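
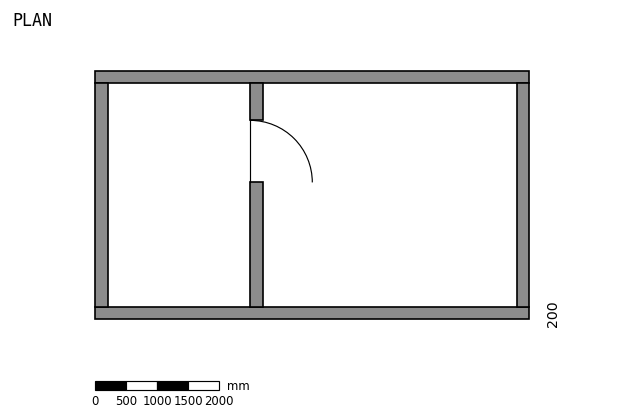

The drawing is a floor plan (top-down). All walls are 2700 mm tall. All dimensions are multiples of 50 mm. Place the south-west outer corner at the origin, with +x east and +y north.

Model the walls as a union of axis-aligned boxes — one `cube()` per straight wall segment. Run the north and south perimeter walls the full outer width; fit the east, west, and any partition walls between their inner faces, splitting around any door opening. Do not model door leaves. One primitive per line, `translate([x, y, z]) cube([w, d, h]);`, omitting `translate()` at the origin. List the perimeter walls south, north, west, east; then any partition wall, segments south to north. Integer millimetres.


cube([7000, 200, 2700]);
translate([0, 3800, 0]) cube([7000, 200, 2700]);
translate([0, 200, 0]) cube([200, 3600, 2700]);
translate([6800, 200, 0]) cube([200, 3600, 2700]);
translate([2500, 200, 0]) cube([200, 2000, 2700]);
translate([2500, 3200, 0]) cube([200, 600, 2700]);


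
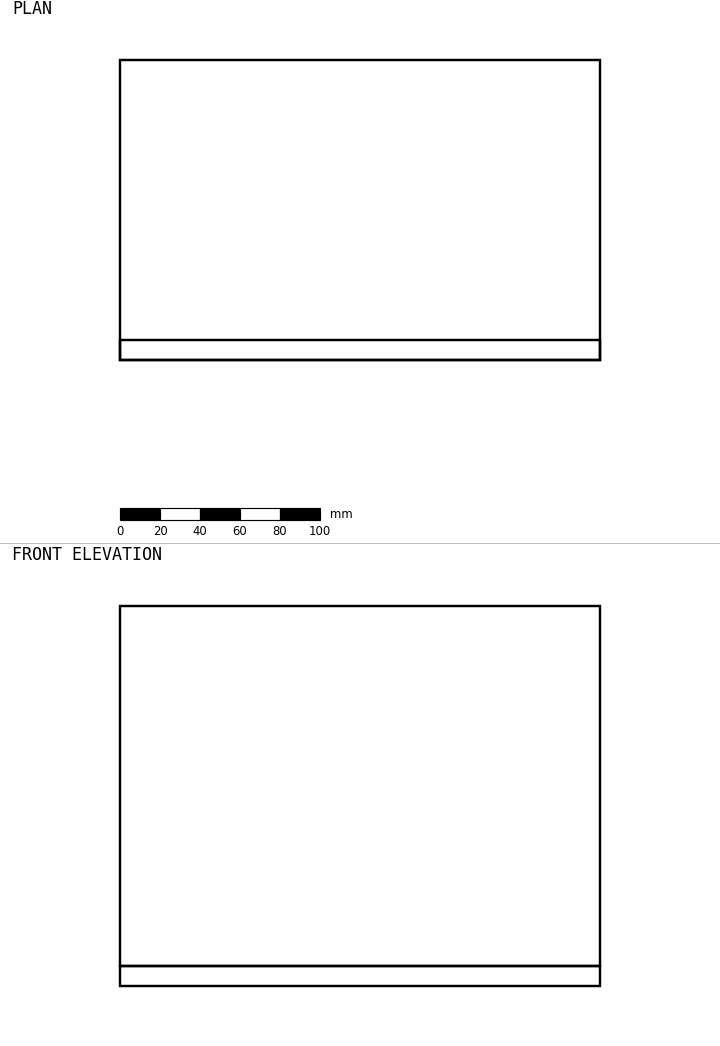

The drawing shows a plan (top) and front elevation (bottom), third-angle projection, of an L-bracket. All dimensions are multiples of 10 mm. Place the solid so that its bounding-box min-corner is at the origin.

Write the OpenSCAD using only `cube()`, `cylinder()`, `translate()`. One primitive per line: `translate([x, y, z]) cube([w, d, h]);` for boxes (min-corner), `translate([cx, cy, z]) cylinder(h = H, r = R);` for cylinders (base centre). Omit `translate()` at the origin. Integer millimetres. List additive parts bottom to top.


cube([240, 150, 10]);
translate([0, 0, 10]) cube([240, 10, 180]);


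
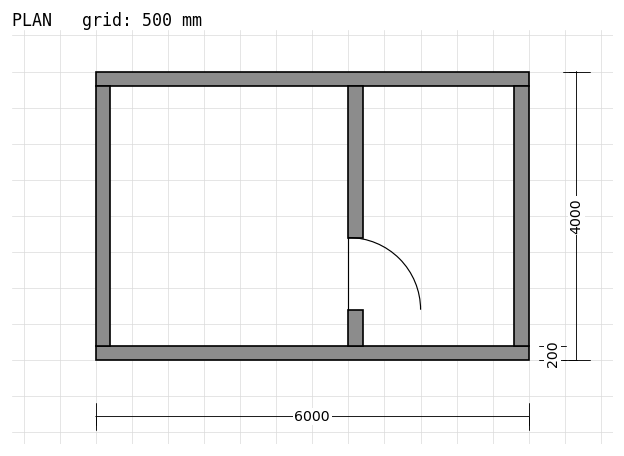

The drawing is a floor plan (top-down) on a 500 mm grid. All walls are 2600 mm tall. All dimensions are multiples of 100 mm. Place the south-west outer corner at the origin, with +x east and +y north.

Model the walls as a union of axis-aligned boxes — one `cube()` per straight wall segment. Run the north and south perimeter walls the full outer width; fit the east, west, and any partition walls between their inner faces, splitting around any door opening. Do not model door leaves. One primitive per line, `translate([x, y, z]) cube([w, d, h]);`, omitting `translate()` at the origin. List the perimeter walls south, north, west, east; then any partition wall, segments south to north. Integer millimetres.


cube([6000, 200, 2600]);
translate([0, 3800, 0]) cube([6000, 200, 2600]);
translate([0, 200, 0]) cube([200, 3600, 2600]);
translate([5800, 200, 0]) cube([200, 3600, 2600]);
translate([3500, 200, 0]) cube([200, 500, 2600]);
translate([3500, 1700, 0]) cube([200, 2100, 2600]);


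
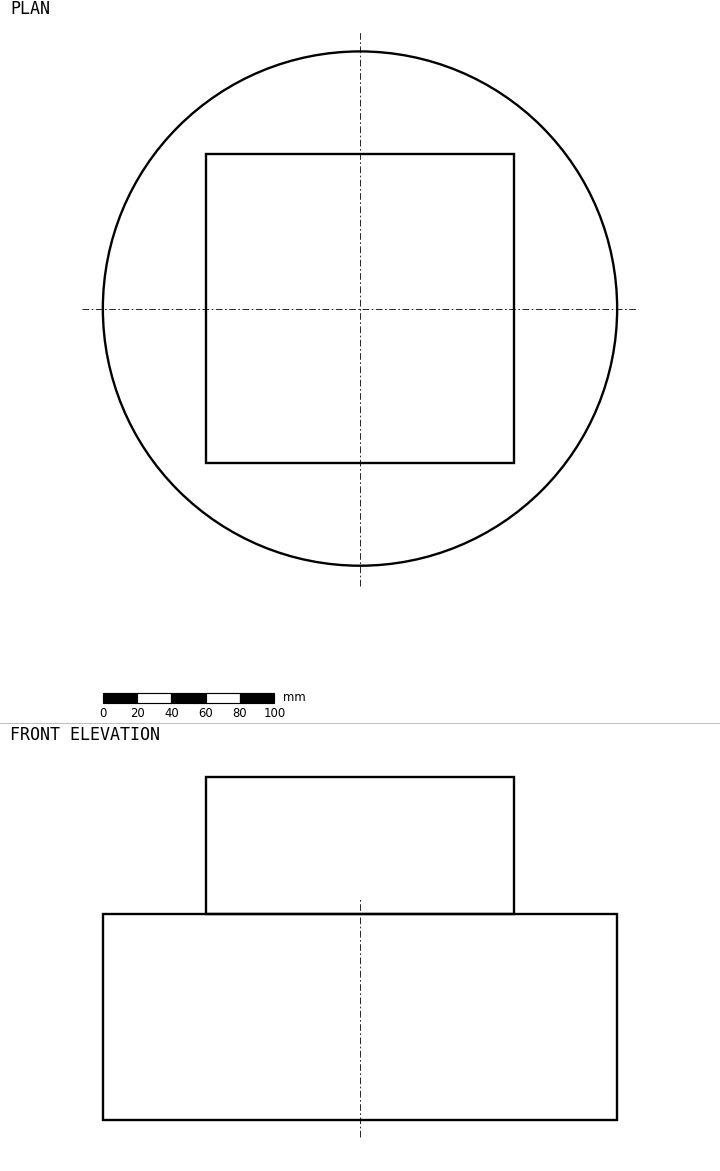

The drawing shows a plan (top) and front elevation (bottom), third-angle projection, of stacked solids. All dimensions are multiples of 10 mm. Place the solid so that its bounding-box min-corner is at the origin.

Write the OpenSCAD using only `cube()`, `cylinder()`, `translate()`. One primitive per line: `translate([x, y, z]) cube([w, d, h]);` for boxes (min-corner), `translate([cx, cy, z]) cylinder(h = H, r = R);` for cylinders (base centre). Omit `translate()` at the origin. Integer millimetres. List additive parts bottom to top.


translate([150, 150, 0]) cylinder(h = 120, r = 150);
translate([60, 60, 120]) cube([180, 180, 80]);


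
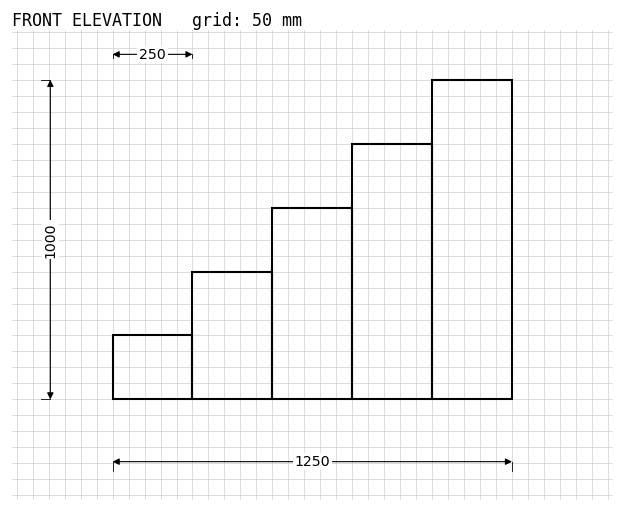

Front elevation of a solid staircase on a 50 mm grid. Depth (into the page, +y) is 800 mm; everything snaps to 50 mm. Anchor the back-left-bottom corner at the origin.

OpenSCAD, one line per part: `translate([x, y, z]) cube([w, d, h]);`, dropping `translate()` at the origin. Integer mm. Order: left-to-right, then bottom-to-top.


cube([250, 800, 200]);
translate([250, 0, 0]) cube([250, 800, 400]);
translate([500, 0, 0]) cube([250, 800, 600]);
translate([750, 0, 0]) cube([250, 800, 800]);
translate([1000, 0, 0]) cube([250, 800, 1000]);


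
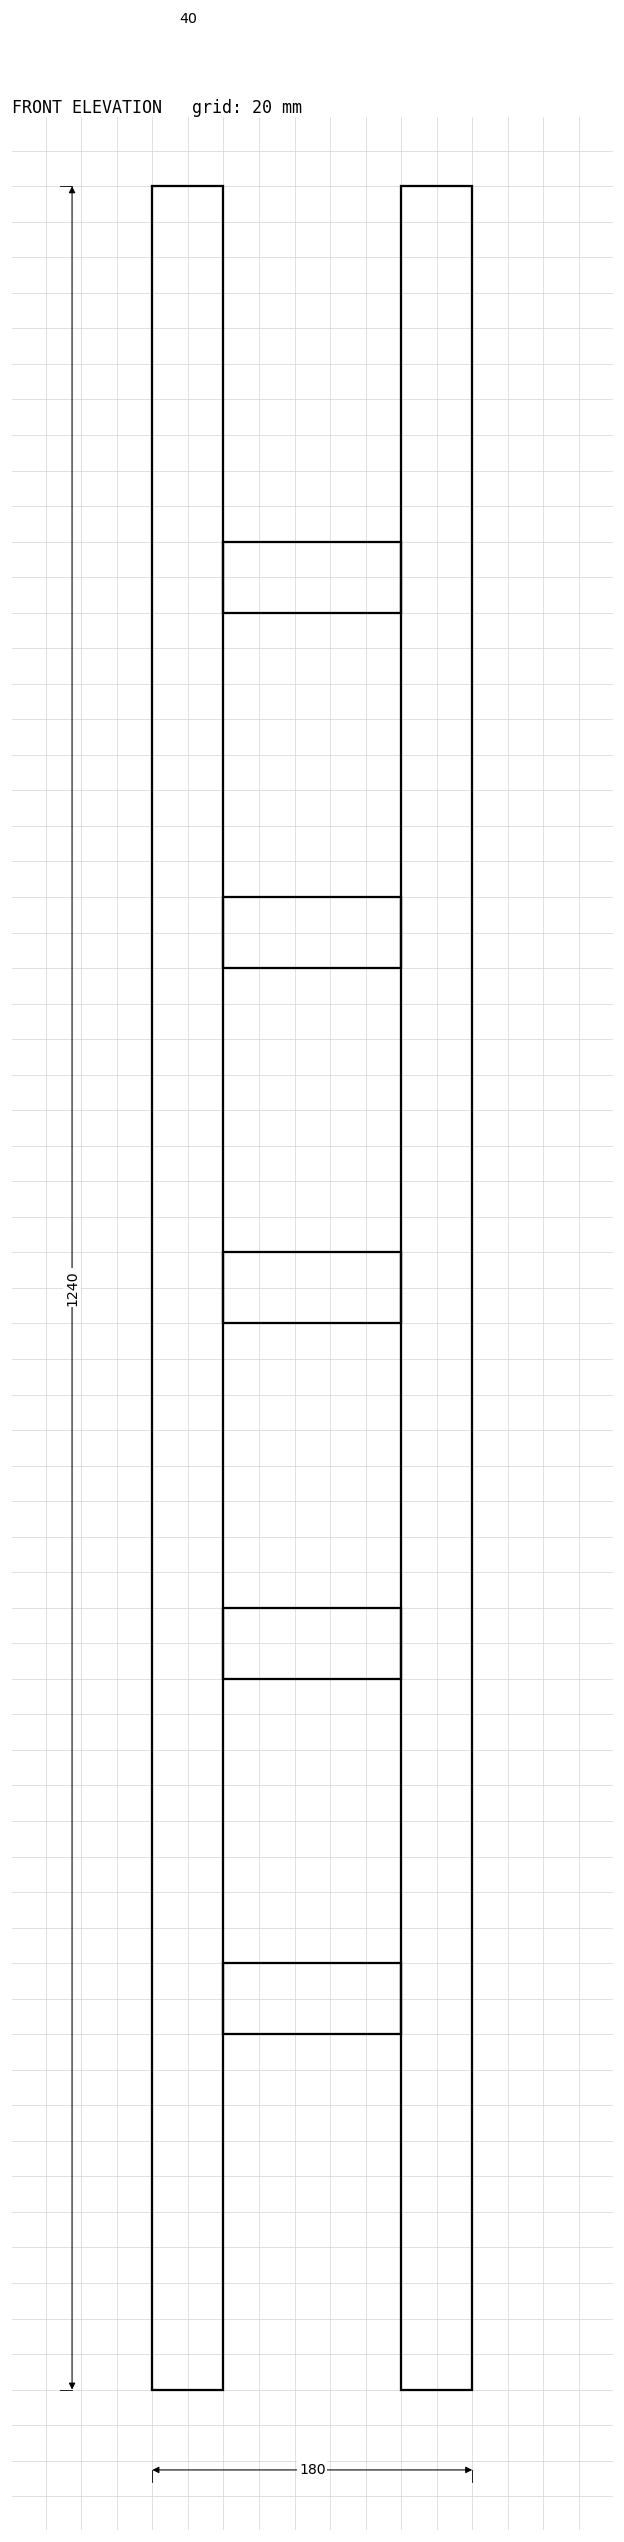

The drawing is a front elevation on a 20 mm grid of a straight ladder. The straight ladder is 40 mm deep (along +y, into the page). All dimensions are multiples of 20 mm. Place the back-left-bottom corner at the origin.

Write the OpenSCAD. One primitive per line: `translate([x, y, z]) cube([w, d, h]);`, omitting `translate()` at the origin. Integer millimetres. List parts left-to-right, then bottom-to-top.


cube([40, 40, 1240]);
translate([40, 0, 200]) cube([100, 40, 40]);
translate([40, 0, 400]) cube([100, 40, 40]);
translate([40, 0, 600]) cube([100, 40, 40]);
translate([40, 0, 800]) cube([100, 40, 40]);
translate([40, 0, 1000]) cube([100, 40, 40]);
translate([140, 0, 0]) cube([40, 40, 1240]);


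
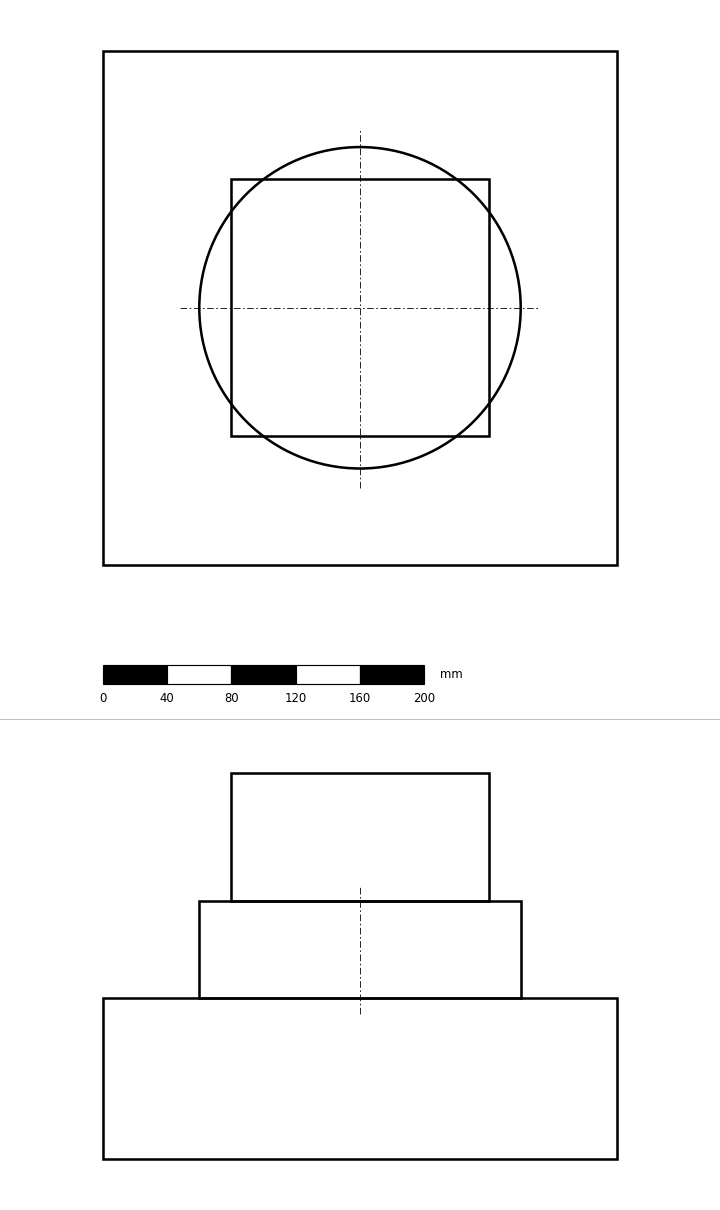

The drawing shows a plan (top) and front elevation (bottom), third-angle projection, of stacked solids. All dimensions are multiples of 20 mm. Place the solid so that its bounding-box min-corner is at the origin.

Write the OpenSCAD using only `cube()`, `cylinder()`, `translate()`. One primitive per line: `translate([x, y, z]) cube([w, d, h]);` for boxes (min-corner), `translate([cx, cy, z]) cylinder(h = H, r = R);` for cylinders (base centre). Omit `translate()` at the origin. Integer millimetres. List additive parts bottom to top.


cube([320, 320, 100]);
translate([160, 160, 100]) cylinder(h = 60, r = 100);
translate([80, 80, 160]) cube([160, 160, 80]);


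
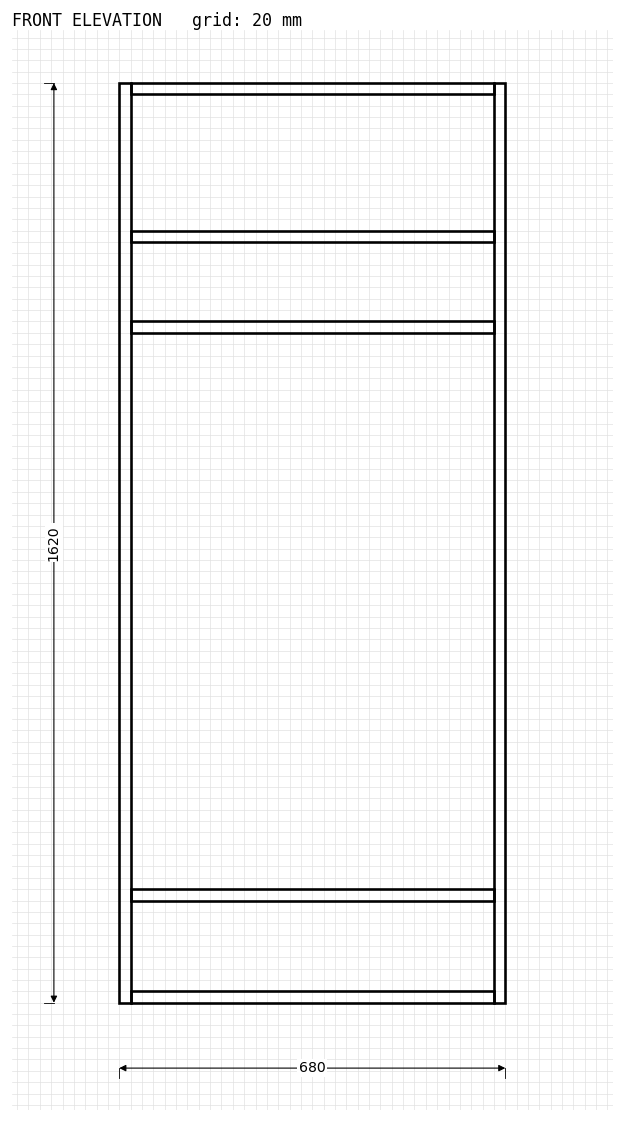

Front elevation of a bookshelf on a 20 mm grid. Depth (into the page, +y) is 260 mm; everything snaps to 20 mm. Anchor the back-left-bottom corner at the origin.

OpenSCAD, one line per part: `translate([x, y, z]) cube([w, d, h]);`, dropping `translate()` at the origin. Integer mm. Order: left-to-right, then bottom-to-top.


cube([20, 260, 1620]);
translate([20, 0, 0]) cube([640, 260, 20]);
translate([20, 0, 180]) cube([640, 260, 20]);
translate([20, 0, 1180]) cube([640, 260, 20]);
translate([20, 0, 1340]) cube([640, 260, 20]);
translate([20, 0, 1600]) cube([640, 260, 20]);
translate([660, 0, 0]) cube([20, 260, 1620]);


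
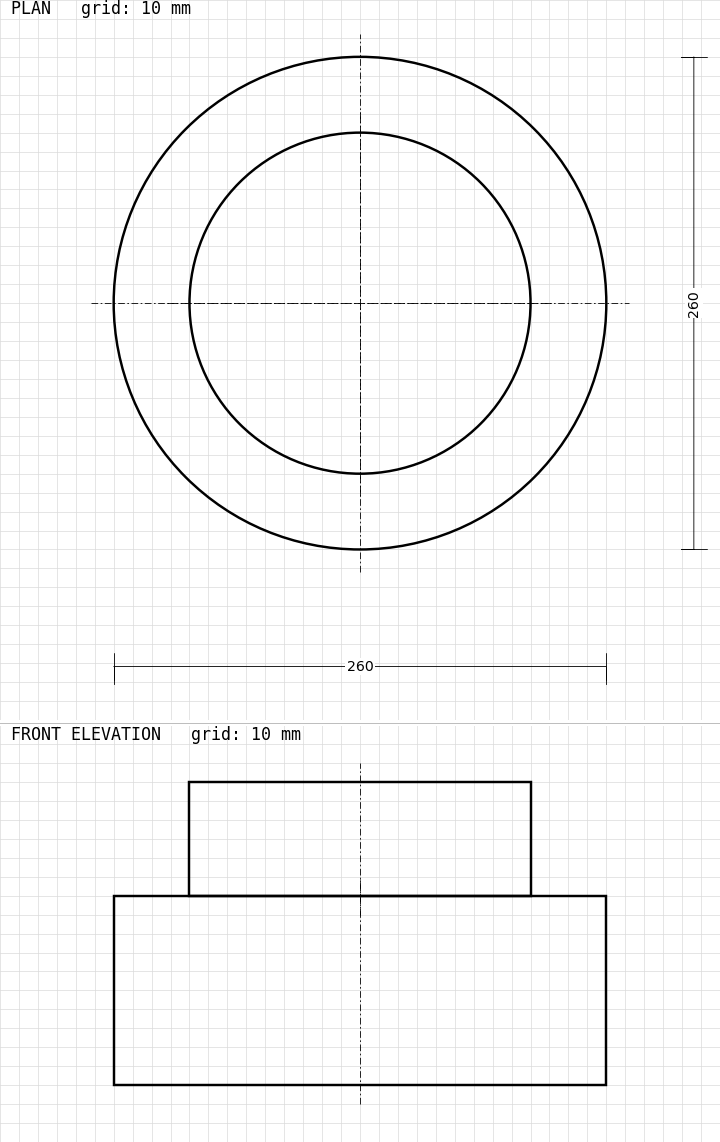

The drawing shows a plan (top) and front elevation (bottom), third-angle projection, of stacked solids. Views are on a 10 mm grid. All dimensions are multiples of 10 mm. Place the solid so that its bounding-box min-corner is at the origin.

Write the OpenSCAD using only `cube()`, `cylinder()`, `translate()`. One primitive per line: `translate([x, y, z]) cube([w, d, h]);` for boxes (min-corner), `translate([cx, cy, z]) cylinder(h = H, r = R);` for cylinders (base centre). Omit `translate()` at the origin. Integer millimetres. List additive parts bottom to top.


translate([130, 130, 0]) cylinder(h = 100, r = 130);
translate([130, 130, 100]) cylinder(h = 60, r = 90);


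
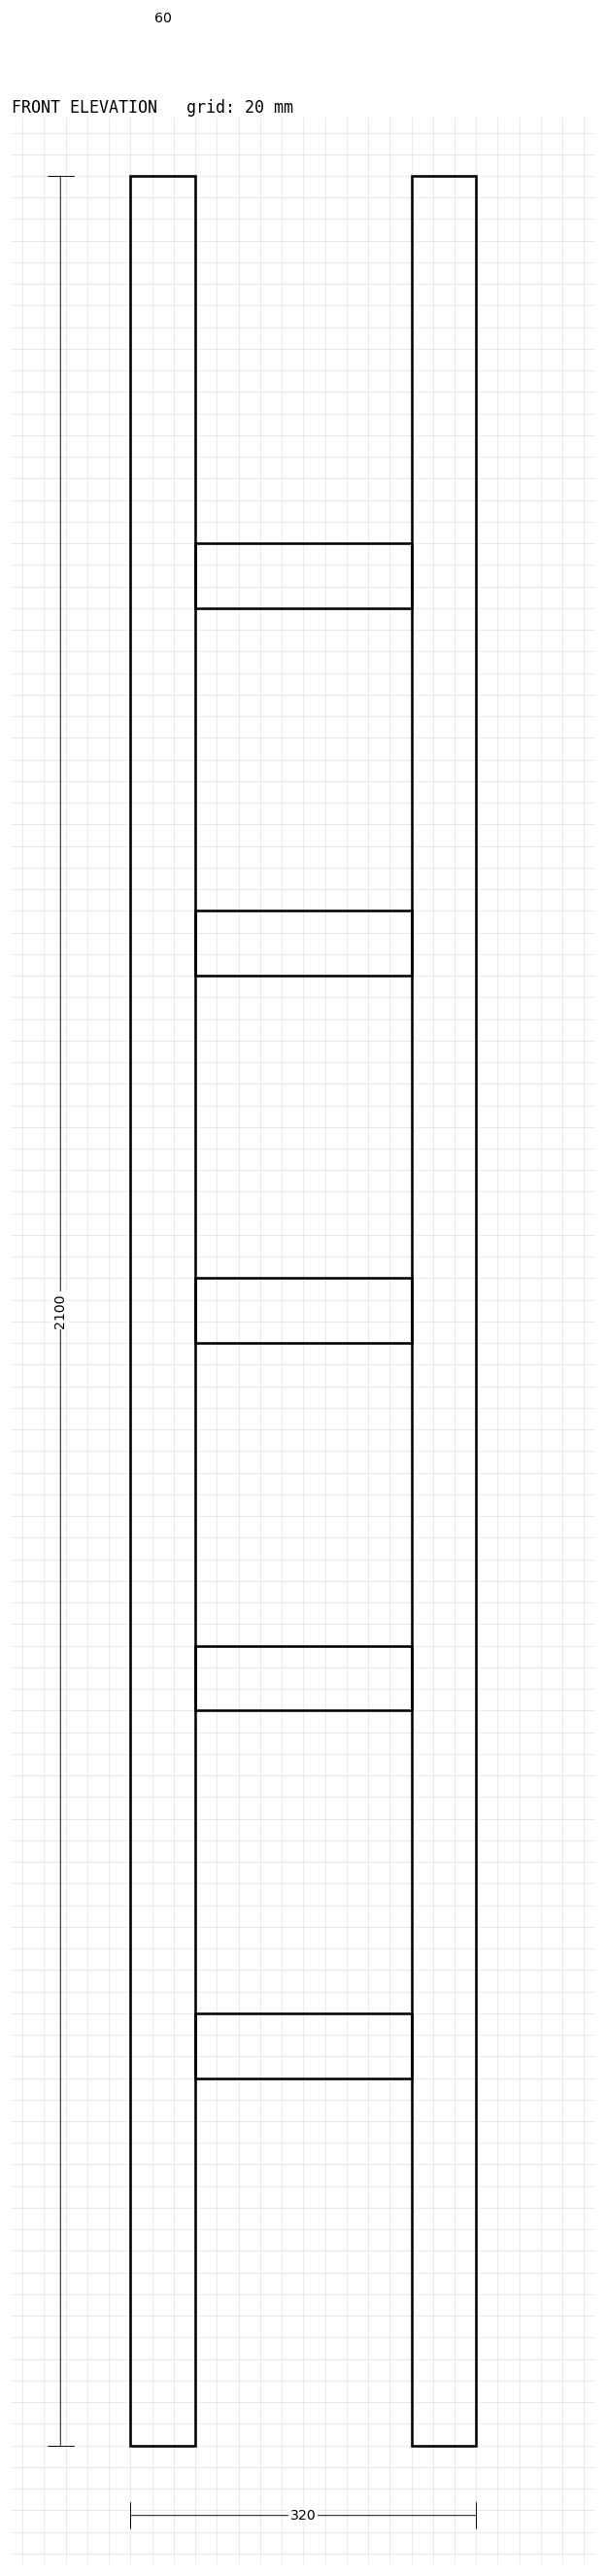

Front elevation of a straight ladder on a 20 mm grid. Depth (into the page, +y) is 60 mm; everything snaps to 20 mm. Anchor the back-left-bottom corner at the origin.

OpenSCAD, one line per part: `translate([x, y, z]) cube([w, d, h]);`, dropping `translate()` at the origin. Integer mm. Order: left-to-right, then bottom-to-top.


cube([60, 60, 2100]);
translate([60, 0, 340]) cube([200, 60, 60]);
translate([60, 0, 680]) cube([200, 60, 60]);
translate([60, 0, 1020]) cube([200, 60, 60]);
translate([60, 0, 1360]) cube([200, 60, 60]);
translate([60, 0, 1700]) cube([200, 60, 60]);
translate([260, 0, 0]) cube([60, 60, 2100]);


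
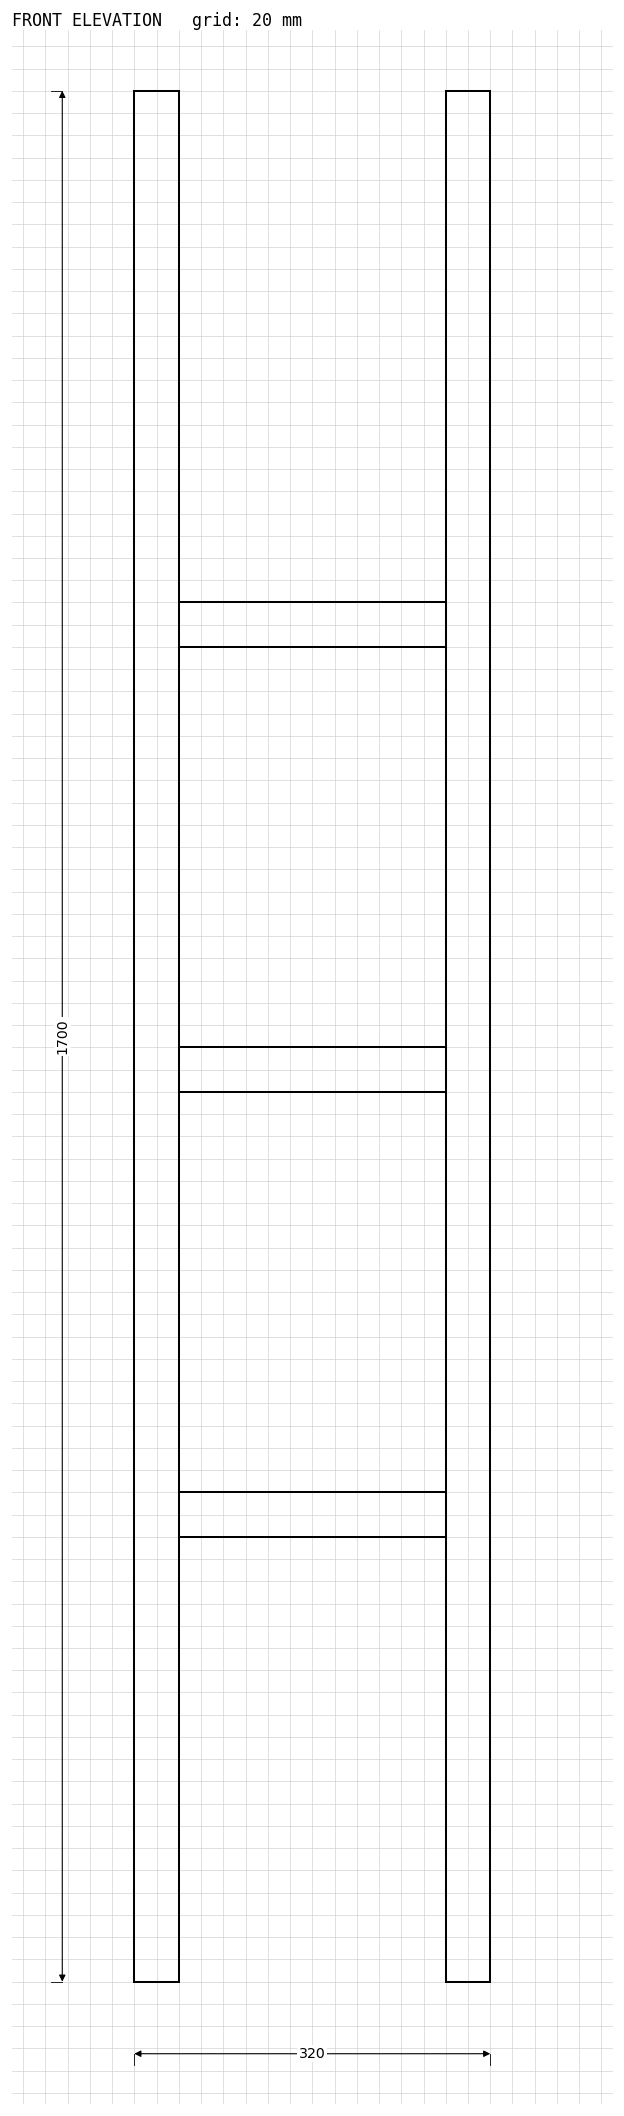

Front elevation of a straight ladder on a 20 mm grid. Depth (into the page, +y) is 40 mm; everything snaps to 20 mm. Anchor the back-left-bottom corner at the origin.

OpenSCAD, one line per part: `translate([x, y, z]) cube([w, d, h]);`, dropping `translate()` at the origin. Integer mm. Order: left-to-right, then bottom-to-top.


cube([40, 40, 1700]);
translate([40, 0, 400]) cube([240, 40, 40]);
translate([40, 0, 800]) cube([240, 40, 40]);
translate([40, 0, 1200]) cube([240, 40, 40]);
translate([280, 0, 0]) cube([40, 40, 1700]);


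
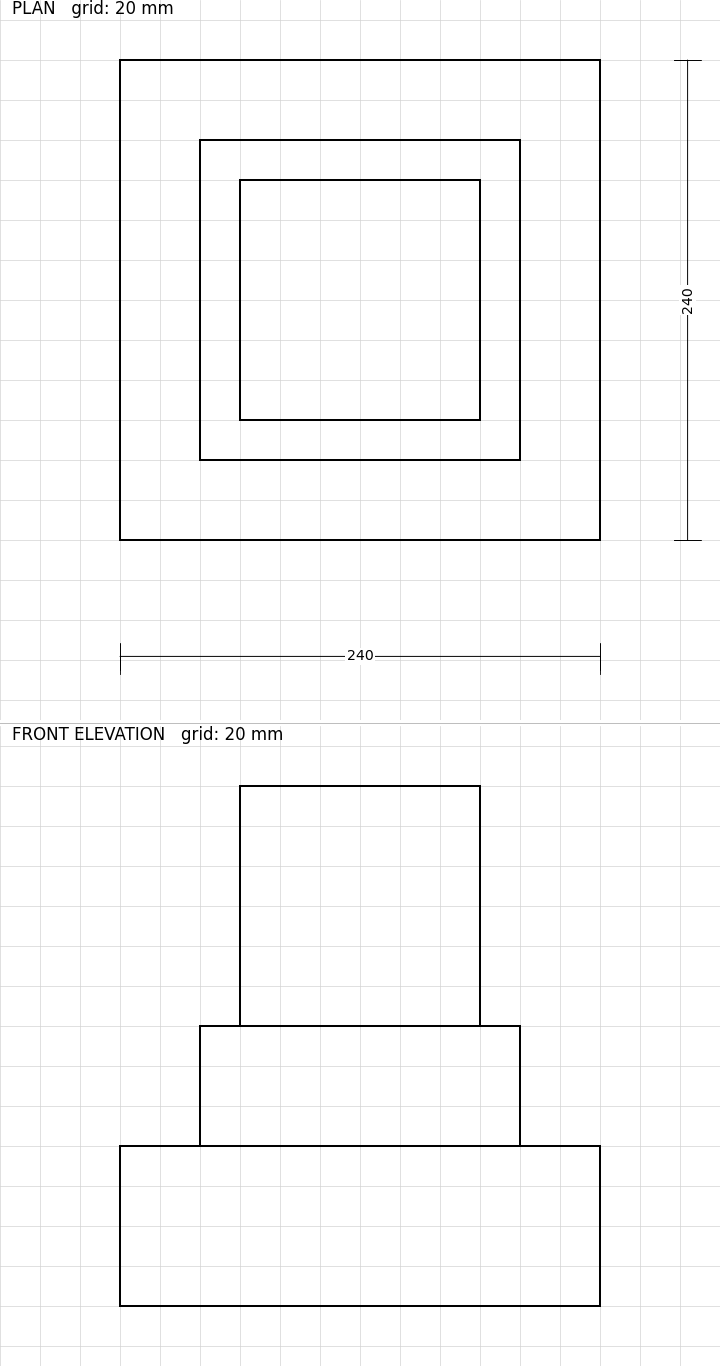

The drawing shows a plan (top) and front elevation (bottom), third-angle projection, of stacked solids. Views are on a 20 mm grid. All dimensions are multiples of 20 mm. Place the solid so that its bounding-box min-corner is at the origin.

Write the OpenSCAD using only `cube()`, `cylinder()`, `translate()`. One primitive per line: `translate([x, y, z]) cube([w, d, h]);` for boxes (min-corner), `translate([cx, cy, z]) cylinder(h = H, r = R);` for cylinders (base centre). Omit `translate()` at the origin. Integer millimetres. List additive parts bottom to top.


cube([240, 240, 80]);
translate([40, 40, 80]) cube([160, 160, 60]);
translate([60, 60, 140]) cube([120, 120, 120]);


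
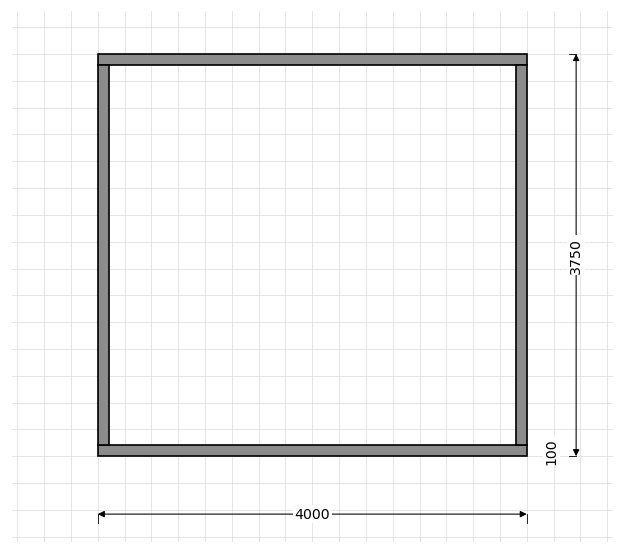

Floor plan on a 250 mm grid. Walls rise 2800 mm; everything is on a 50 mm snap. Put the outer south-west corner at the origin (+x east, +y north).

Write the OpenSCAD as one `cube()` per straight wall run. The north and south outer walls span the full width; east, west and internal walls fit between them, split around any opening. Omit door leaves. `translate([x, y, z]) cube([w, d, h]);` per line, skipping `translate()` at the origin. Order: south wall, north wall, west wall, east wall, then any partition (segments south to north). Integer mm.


cube([4000, 100, 2800]);
translate([0, 3650, 0]) cube([4000, 100, 2800]);
translate([0, 100, 0]) cube([100, 3550, 2800]);
translate([3900, 100, 0]) cube([100, 3550, 2800]);


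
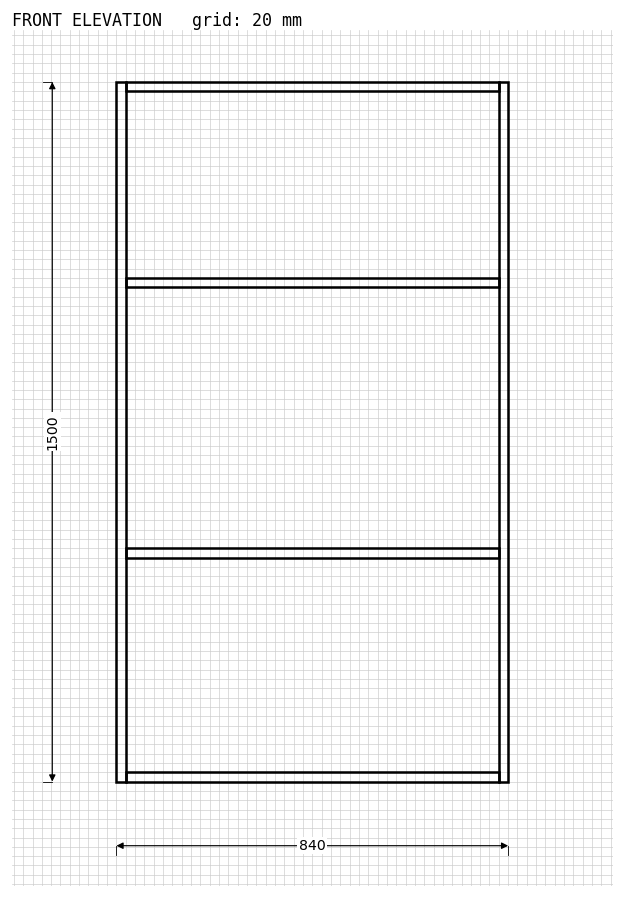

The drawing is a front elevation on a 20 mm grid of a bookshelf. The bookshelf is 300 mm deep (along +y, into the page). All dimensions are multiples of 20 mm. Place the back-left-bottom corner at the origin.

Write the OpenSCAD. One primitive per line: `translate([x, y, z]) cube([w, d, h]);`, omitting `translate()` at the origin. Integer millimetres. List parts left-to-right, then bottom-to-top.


cube([20, 300, 1500]);
translate([20, 0, 0]) cube([800, 300, 20]);
translate([20, 0, 480]) cube([800, 300, 20]);
translate([20, 0, 1060]) cube([800, 300, 20]);
translate([20, 0, 1480]) cube([800, 300, 20]);
translate([820, 0, 0]) cube([20, 300, 1500]);


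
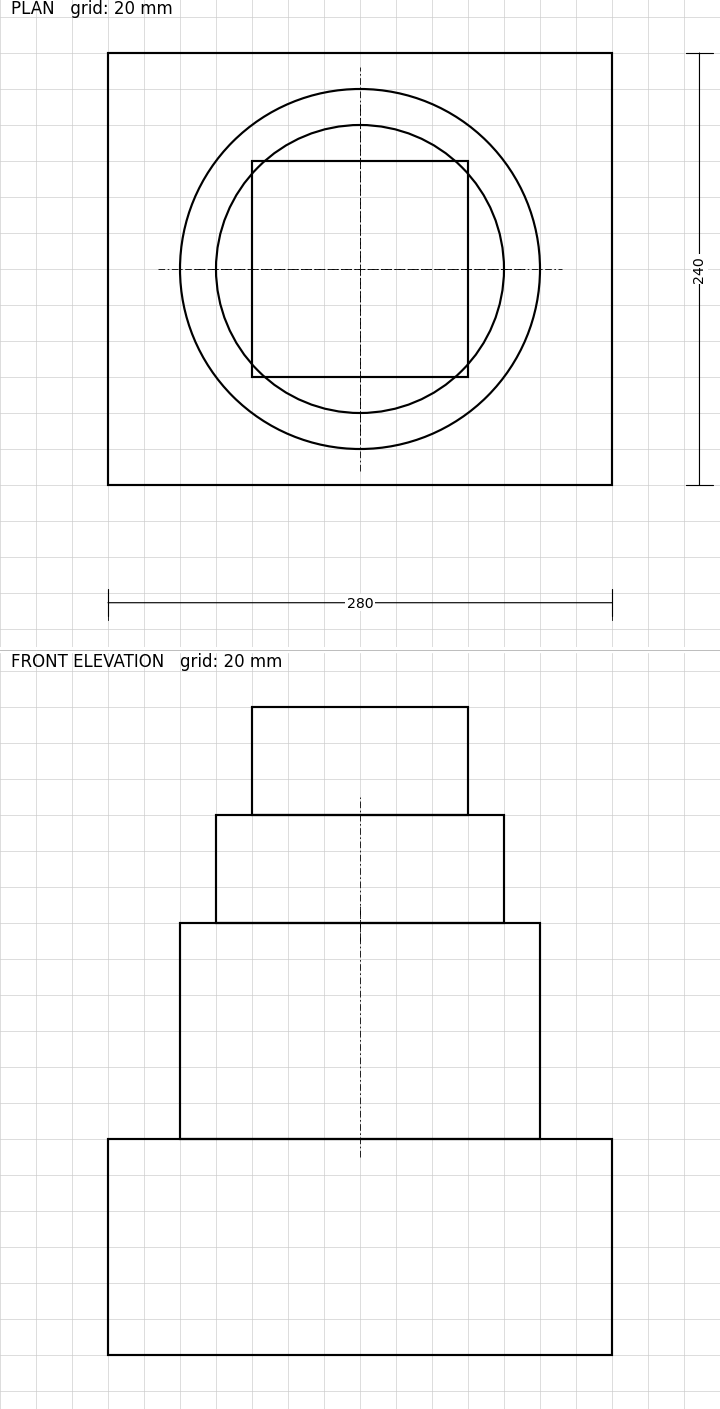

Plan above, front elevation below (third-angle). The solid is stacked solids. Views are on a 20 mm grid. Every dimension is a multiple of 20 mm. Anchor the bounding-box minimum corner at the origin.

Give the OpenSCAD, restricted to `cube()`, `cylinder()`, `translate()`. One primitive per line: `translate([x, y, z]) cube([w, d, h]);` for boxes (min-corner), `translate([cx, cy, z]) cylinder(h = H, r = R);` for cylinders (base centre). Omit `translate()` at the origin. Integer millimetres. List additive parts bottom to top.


cube([280, 240, 120]);
translate([140, 120, 120]) cylinder(h = 120, r = 100);
translate([140, 120, 240]) cylinder(h = 60, r = 80);
translate([80, 60, 300]) cube([120, 120, 60]);


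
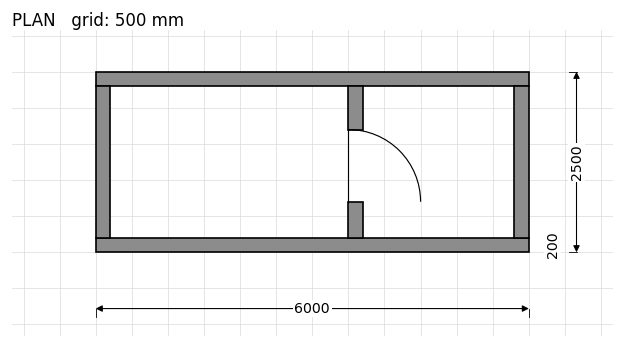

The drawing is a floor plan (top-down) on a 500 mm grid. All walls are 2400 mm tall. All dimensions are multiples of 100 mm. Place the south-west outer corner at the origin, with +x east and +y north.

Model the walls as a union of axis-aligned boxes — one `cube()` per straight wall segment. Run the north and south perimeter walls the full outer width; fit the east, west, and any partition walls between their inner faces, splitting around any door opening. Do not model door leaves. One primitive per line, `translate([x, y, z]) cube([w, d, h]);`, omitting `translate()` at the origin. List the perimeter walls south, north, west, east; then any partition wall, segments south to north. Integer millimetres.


cube([6000, 200, 2400]);
translate([0, 2300, 0]) cube([6000, 200, 2400]);
translate([0, 200, 0]) cube([200, 2100, 2400]);
translate([5800, 200, 0]) cube([200, 2100, 2400]);
translate([3500, 200, 0]) cube([200, 500, 2400]);
translate([3500, 1700, 0]) cube([200, 600, 2400]);


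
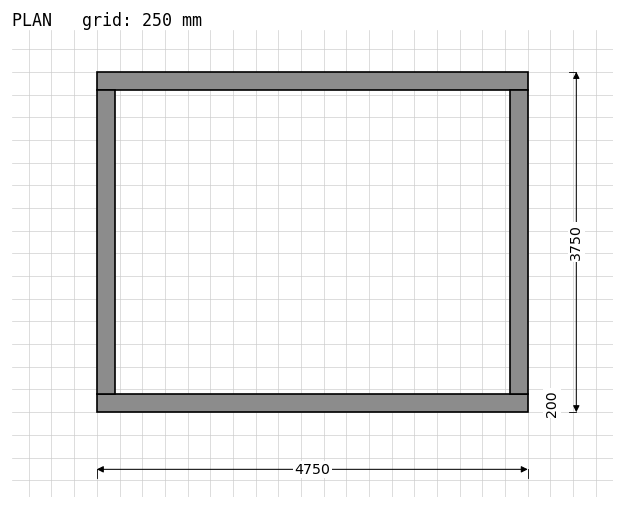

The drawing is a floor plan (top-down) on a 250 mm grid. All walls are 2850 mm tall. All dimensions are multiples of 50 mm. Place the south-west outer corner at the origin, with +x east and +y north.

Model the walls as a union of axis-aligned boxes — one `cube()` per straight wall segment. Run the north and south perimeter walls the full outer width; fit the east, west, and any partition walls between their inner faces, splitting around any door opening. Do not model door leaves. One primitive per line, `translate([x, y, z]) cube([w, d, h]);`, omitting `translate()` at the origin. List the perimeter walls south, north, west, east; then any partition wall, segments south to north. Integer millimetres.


cube([4750, 200, 2850]);
translate([0, 3550, 0]) cube([4750, 200, 2850]);
translate([0, 200, 0]) cube([200, 3350, 2850]);
translate([4550, 200, 0]) cube([200, 3350, 2850]);


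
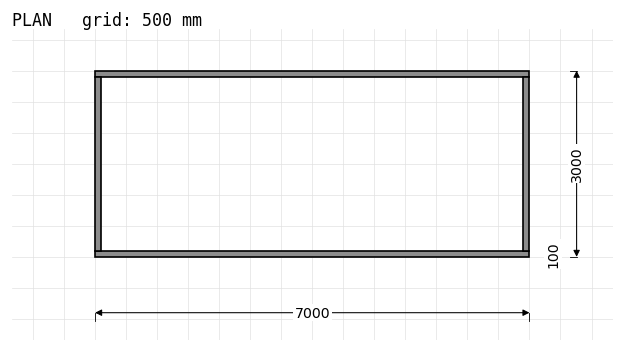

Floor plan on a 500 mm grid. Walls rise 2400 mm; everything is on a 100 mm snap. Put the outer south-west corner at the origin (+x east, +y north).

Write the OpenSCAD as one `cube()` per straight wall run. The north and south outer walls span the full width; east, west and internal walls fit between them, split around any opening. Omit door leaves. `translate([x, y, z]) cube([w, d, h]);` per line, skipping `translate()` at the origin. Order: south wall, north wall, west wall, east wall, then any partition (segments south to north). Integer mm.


cube([7000, 100, 2400]);
translate([0, 2900, 0]) cube([7000, 100, 2400]);
translate([0, 100, 0]) cube([100, 2800, 2400]);
translate([6900, 100, 0]) cube([100, 2800, 2400]);


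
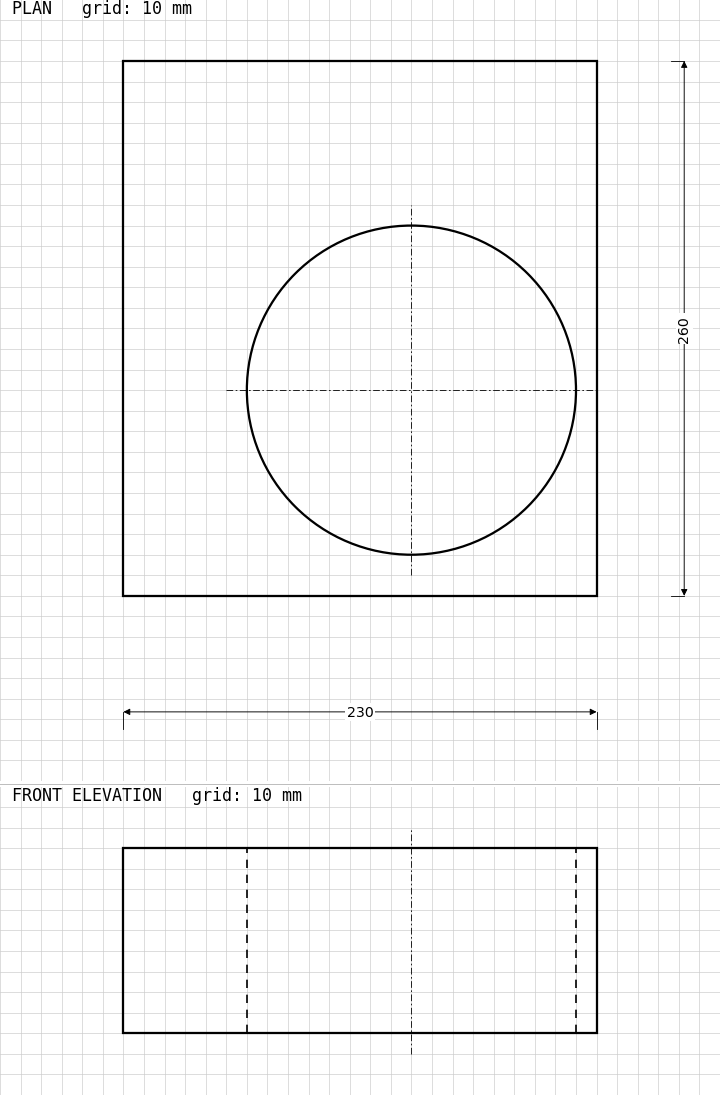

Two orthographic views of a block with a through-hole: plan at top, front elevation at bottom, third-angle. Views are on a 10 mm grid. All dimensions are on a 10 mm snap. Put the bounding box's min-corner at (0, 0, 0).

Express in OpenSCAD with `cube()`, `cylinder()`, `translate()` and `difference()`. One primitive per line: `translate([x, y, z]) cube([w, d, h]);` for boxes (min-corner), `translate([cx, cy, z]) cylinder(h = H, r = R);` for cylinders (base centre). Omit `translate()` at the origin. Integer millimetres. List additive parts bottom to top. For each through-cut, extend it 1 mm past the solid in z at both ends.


difference() {
  cube([230, 260, 90]);
  translate([140, 100, -1]) cylinder(h = 92, r = 80);
}


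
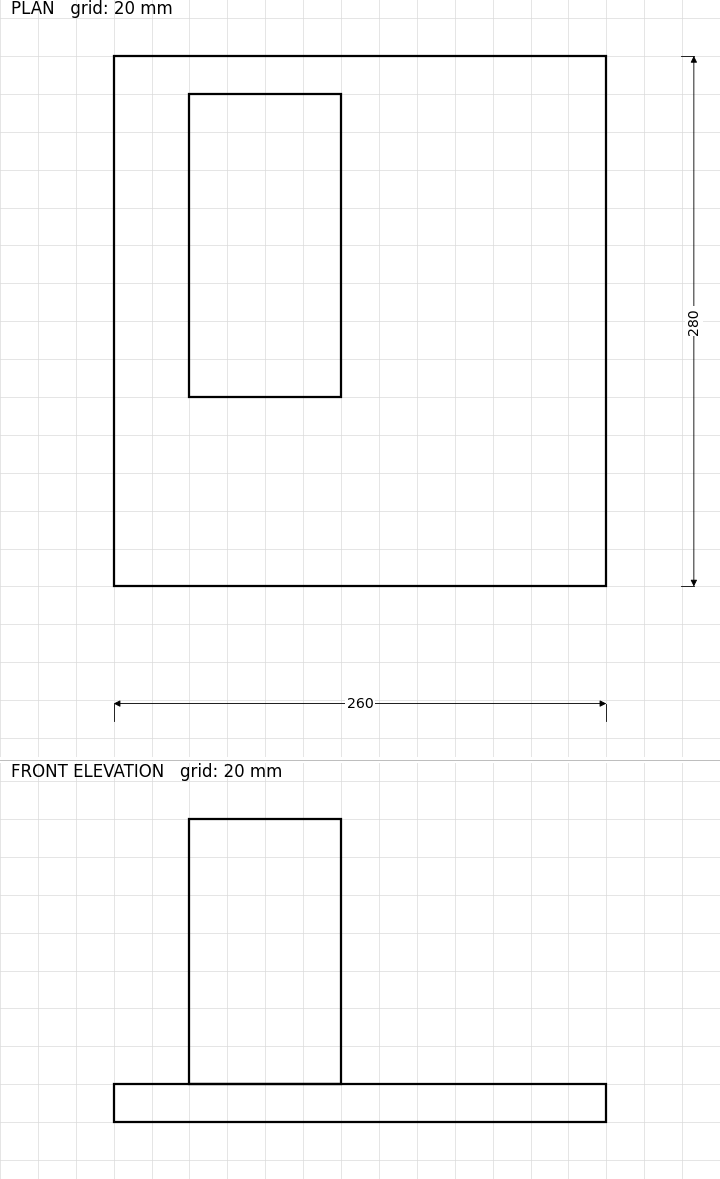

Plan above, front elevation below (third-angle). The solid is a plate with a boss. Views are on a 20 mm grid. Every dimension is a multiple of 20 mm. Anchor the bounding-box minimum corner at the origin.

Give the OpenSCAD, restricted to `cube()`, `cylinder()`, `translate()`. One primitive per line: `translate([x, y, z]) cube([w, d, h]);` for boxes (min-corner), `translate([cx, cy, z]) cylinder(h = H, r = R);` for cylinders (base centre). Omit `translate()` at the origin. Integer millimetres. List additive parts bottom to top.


cube([260, 280, 20]);
translate([40, 100, 20]) cube([80, 160, 140]);


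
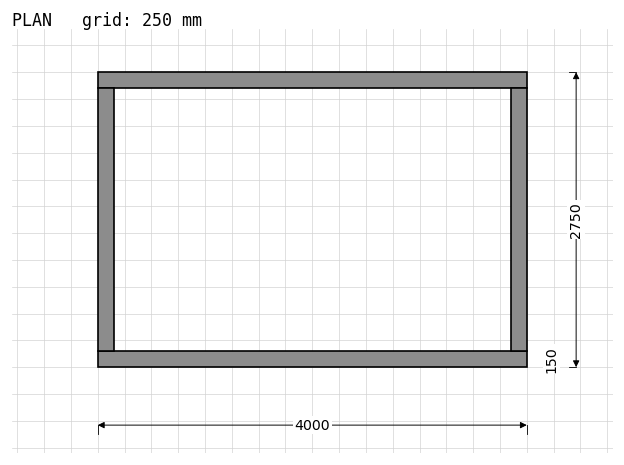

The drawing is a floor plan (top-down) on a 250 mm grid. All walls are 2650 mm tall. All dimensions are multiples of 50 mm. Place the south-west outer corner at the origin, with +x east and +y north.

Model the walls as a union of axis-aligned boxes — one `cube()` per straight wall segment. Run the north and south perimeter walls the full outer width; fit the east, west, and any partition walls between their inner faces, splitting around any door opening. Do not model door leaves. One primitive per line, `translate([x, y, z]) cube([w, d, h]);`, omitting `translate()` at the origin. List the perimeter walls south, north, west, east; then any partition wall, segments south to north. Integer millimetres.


cube([4000, 150, 2650]);
translate([0, 2600, 0]) cube([4000, 150, 2650]);
translate([0, 150, 0]) cube([150, 2450, 2650]);
translate([3850, 150, 0]) cube([150, 2450, 2650]);


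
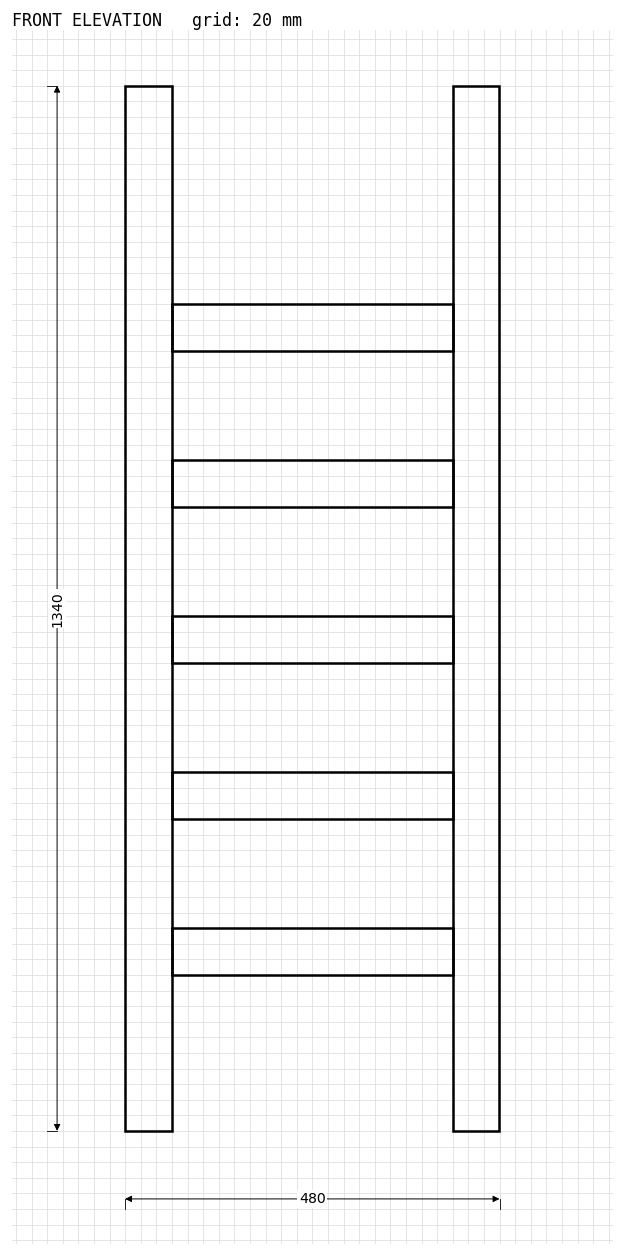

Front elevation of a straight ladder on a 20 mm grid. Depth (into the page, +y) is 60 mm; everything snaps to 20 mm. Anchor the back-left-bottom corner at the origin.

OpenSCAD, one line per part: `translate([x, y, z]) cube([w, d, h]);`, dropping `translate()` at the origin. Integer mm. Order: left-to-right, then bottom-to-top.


cube([60, 60, 1340]);
translate([60, 0, 200]) cube([360, 60, 60]);
translate([60, 0, 400]) cube([360, 60, 60]);
translate([60, 0, 600]) cube([360, 60, 60]);
translate([60, 0, 800]) cube([360, 60, 60]);
translate([60, 0, 1000]) cube([360, 60, 60]);
translate([420, 0, 0]) cube([60, 60, 1340]);


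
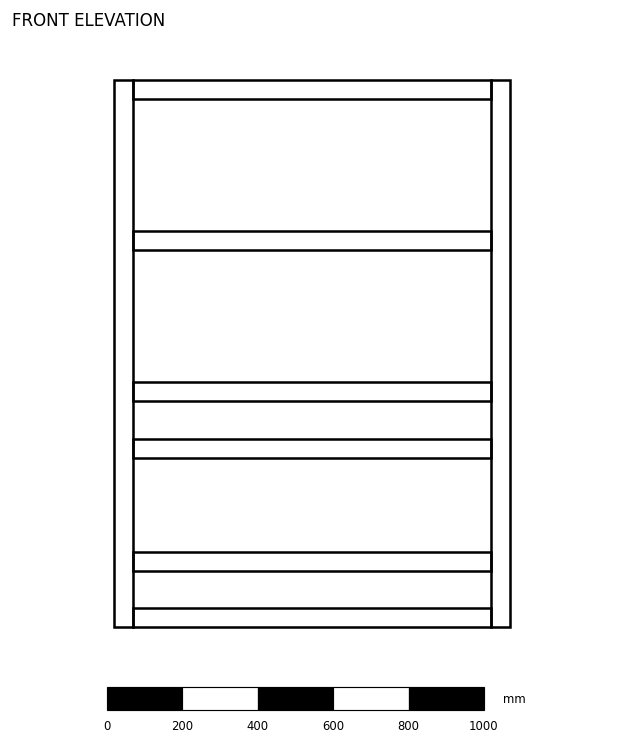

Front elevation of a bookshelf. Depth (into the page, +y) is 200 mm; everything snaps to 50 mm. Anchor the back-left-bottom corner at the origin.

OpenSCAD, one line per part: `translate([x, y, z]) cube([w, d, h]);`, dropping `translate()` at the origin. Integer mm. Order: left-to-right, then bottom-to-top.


cube([50, 200, 1450]);
translate([50, 0, 0]) cube([950, 200, 50]);
translate([50, 0, 150]) cube([950, 200, 50]);
translate([50, 0, 450]) cube([950, 200, 50]);
translate([50, 0, 600]) cube([950, 200, 50]);
translate([50, 0, 1000]) cube([950, 200, 50]);
translate([50, 0, 1400]) cube([950, 200, 50]);
translate([1000, 0, 0]) cube([50, 200, 1450]);


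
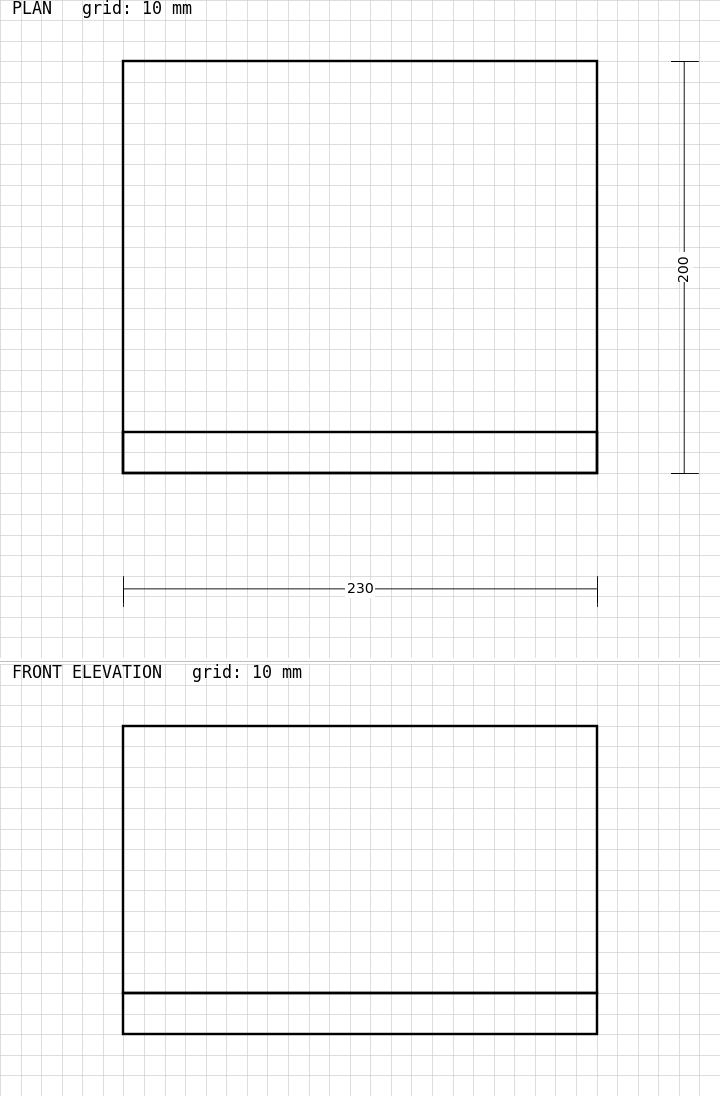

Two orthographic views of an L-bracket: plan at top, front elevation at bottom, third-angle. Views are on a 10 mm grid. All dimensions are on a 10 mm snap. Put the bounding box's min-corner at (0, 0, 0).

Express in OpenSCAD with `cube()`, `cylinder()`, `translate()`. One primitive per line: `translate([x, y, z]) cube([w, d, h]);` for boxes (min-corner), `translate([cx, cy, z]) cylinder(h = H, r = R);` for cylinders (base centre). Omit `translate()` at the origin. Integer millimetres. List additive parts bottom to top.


cube([230, 200, 20]);
translate([0, 0, 20]) cube([230, 20, 130]);


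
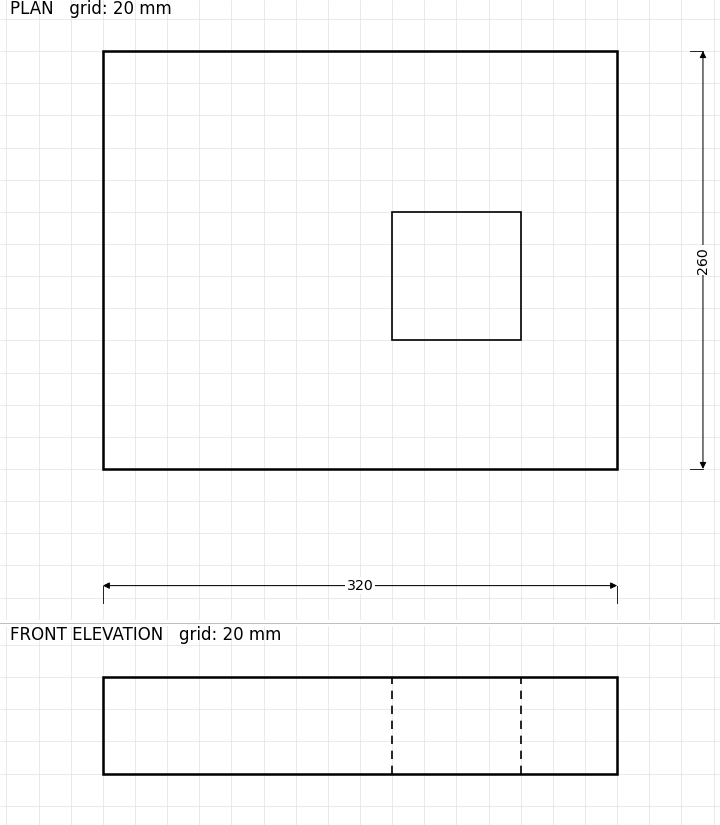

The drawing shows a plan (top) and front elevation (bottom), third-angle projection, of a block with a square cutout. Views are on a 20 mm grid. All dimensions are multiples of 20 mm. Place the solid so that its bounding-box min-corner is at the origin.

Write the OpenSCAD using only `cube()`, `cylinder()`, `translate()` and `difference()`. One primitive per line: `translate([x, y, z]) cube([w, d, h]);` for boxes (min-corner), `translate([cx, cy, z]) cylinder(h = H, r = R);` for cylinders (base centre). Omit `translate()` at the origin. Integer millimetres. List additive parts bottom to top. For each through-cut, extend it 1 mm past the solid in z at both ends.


difference() {
  cube([320, 260, 60]);
  translate([180, 80, -1]) cube([80, 80, 62]);
}


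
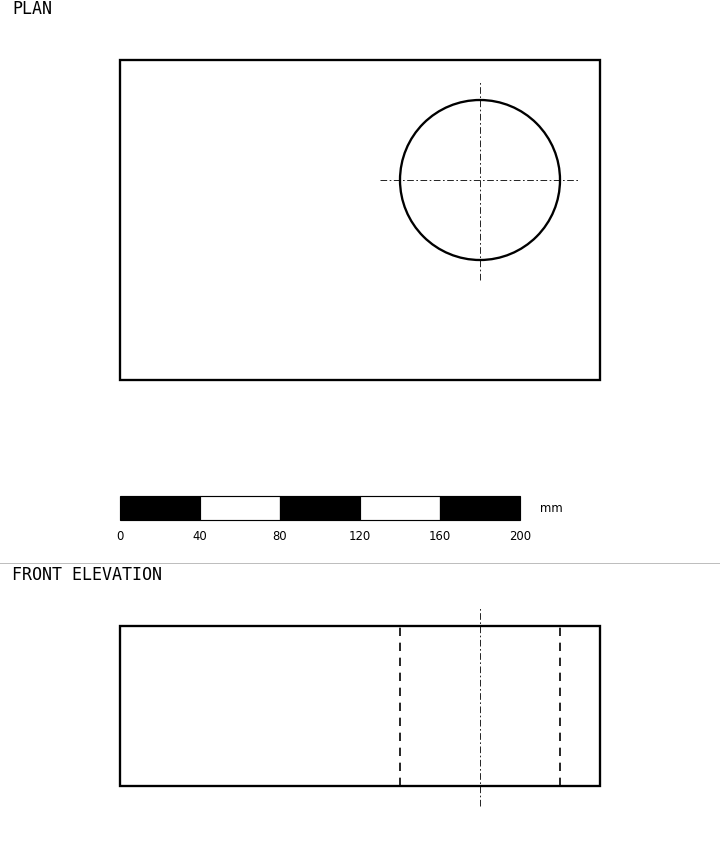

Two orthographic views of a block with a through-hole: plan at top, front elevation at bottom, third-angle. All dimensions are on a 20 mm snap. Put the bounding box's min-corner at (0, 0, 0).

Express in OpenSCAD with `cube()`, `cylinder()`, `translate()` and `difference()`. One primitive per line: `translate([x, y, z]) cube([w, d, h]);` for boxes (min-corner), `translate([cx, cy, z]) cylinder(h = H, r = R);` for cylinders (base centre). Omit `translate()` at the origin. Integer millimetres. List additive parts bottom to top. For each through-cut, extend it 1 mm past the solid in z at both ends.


difference() {
  cube([240, 160, 80]);
  translate([180, 100, -1]) cylinder(h = 82, r = 40);
}


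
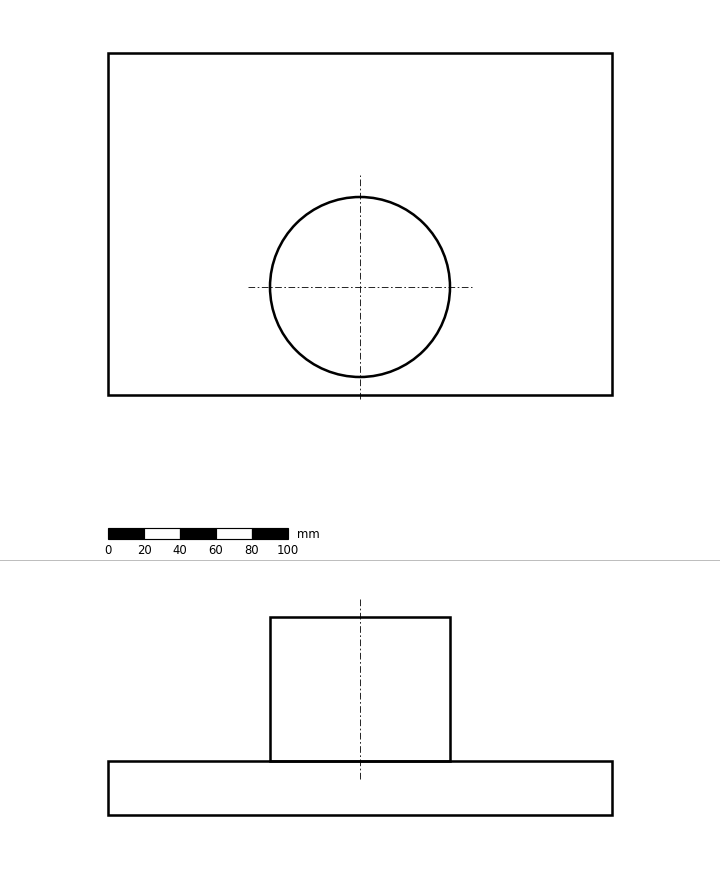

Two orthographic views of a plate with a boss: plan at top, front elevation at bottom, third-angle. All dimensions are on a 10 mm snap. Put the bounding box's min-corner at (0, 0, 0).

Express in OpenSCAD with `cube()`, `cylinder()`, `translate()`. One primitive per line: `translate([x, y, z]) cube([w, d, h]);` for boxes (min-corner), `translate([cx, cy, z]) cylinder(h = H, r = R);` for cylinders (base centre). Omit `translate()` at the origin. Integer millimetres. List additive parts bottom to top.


cube([280, 190, 30]);
translate([140, 60, 30]) cylinder(h = 80, r = 50);


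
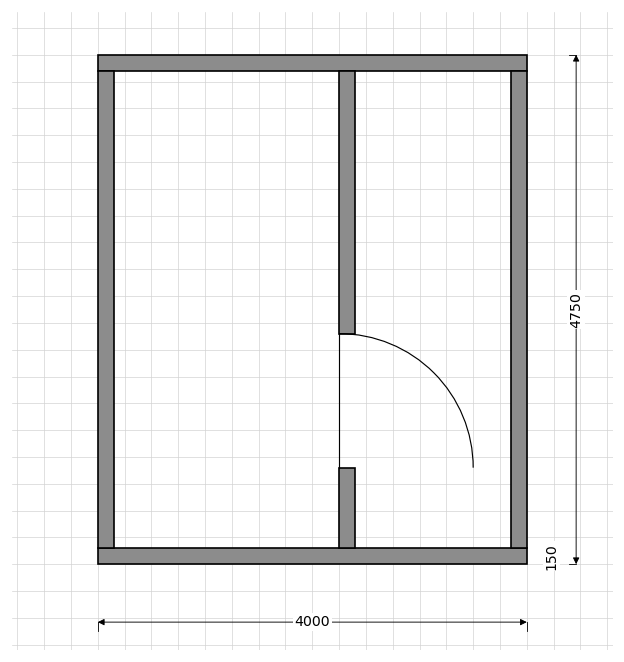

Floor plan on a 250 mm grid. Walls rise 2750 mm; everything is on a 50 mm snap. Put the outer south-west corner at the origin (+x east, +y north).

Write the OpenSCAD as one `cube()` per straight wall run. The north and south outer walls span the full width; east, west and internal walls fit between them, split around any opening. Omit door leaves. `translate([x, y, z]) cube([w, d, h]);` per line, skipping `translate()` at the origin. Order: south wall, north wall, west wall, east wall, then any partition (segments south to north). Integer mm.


cube([4000, 150, 2750]);
translate([0, 4600, 0]) cube([4000, 150, 2750]);
translate([0, 150, 0]) cube([150, 4450, 2750]);
translate([3850, 150, 0]) cube([150, 4450, 2750]);
translate([2250, 150, 0]) cube([150, 750, 2750]);
translate([2250, 2150, 0]) cube([150, 2450, 2750]);


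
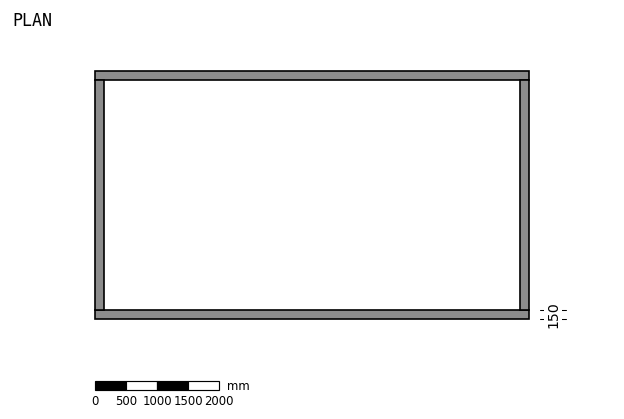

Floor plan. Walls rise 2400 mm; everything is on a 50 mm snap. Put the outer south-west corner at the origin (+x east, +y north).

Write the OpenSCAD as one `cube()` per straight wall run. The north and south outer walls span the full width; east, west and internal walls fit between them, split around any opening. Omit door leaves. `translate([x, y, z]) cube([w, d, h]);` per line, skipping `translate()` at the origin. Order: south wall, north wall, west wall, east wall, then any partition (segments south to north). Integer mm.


cube([7000, 150, 2400]);
translate([0, 3850, 0]) cube([7000, 150, 2400]);
translate([0, 150, 0]) cube([150, 3700, 2400]);
translate([6850, 150, 0]) cube([150, 3700, 2400]);


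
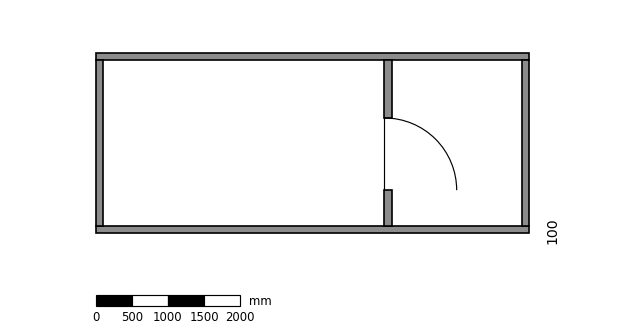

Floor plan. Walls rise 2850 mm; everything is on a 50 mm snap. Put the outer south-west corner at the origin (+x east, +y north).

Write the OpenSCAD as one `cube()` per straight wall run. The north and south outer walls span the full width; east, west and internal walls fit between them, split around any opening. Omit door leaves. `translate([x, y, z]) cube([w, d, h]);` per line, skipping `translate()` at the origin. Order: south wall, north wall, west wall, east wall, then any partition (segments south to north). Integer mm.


cube([6000, 100, 2850]);
translate([0, 2400, 0]) cube([6000, 100, 2850]);
translate([0, 100, 0]) cube([100, 2300, 2850]);
translate([5900, 100, 0]) cube([100, 2300, 2850]);
translate([4000, 100, 0]) cube([100, 500, 2850]);
translate([4000, 1600, 0]) cube([100, 800, 2850]);


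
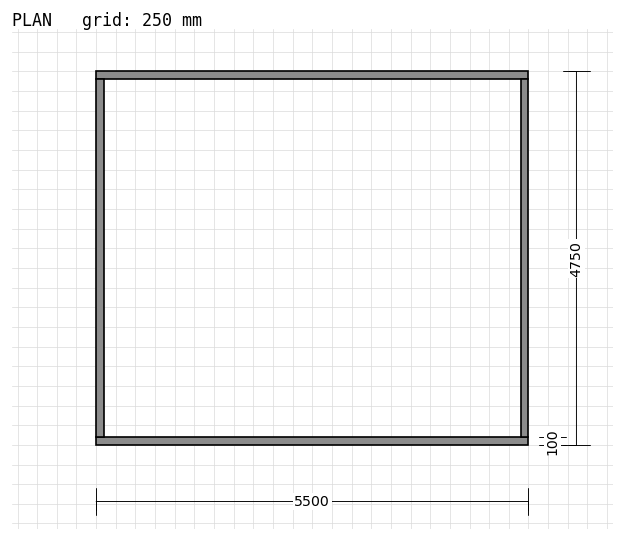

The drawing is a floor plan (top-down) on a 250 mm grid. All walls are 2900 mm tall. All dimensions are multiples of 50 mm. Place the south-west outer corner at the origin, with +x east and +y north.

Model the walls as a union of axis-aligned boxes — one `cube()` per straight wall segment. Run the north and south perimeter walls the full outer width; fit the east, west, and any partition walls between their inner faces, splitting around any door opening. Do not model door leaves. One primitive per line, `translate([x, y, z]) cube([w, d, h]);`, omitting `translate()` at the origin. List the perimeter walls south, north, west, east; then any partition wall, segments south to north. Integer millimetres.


cube([5500, 100, 2900]);
translate([0, 4650, 0]) cube([5500, 100, 2900]);
translate([0, 100, 0]) cube([100, 4550, 2900]);
translate([5400, 100, 0]) cube([100, 4550, 2900]);


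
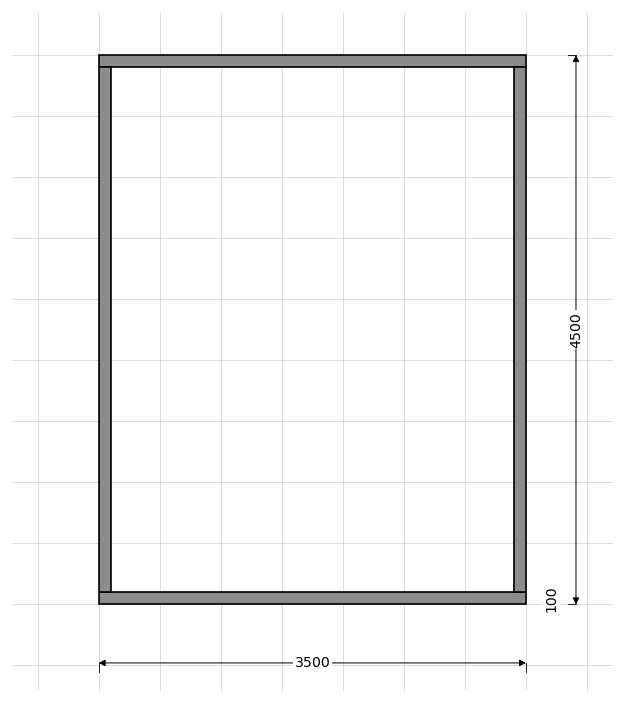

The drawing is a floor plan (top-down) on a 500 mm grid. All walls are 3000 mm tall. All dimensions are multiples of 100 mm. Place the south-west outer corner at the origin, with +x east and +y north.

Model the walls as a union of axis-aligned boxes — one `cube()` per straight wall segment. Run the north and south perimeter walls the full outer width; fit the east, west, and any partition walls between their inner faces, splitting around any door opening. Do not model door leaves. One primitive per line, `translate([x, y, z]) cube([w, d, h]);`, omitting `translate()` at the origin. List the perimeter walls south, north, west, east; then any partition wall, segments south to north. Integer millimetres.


cube([3500, 100, 3000]);
translate([0, 4400, 0]) cube([3500, 100, 3000]);
translate([0, 100, 0]) cube([100, 4300, 3000]);
translate([3400, 100, 0]) cube([100, 4300, 3000]);


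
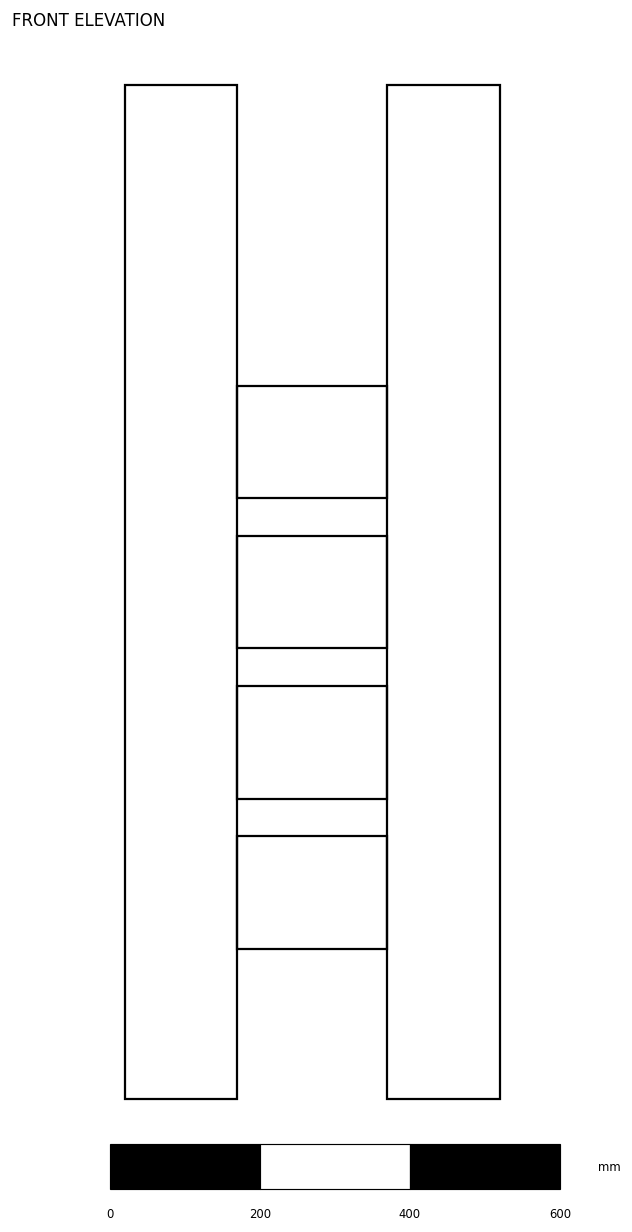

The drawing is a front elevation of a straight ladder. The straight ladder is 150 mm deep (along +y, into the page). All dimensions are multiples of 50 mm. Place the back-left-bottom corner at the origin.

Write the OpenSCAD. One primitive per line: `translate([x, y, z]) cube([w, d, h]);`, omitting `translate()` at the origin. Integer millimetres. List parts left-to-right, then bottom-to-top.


cube([150, 150, 1350]);
translate([150, 0, 200]) cube([200, 150, 150]);
translate([150, 0, 400]) cube([200, 150, 150]);
translate([150, 0, 600]) cube([200, 150, 150]);
translate([150, 0, 800]) cube([200, 150, 150]);
translate([350, 0, 0]) cube([150, 150, 1350]);


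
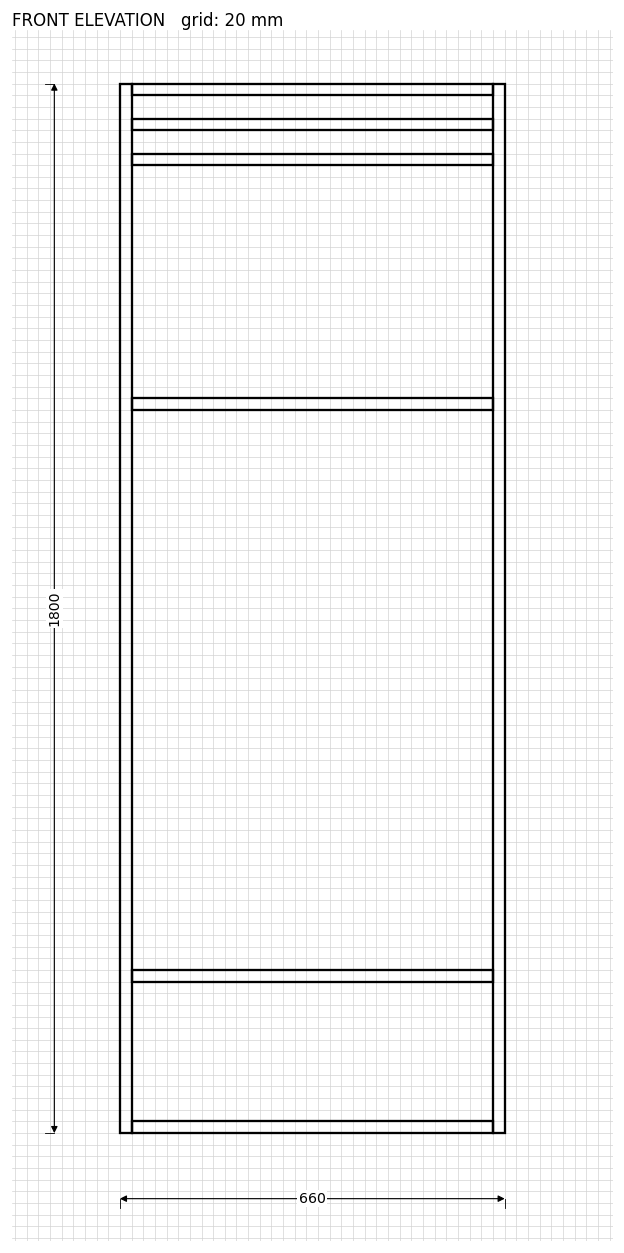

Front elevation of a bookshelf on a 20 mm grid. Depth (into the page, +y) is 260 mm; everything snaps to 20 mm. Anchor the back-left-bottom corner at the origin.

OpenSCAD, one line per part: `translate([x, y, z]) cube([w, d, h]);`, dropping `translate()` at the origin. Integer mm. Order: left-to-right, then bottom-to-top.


cube([20, 260, 1800]);
translate([20, 0, 0]) cube([620, 260, 20]);
translate([20, 0, 260]) cube([620, 260, 20]);
translate([20, 0, 1240]) cube([620, 260, 20]);
translate([20, 0, 1660]) cube([620, 260, 20]);
translate([20, 0, 1720]) cube([620, 260, 20]);
translate([20, 0, 1780]) cube([620, 260, 20]);
translate([640, 0, 0]) cube([20, 260, 1800]);
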